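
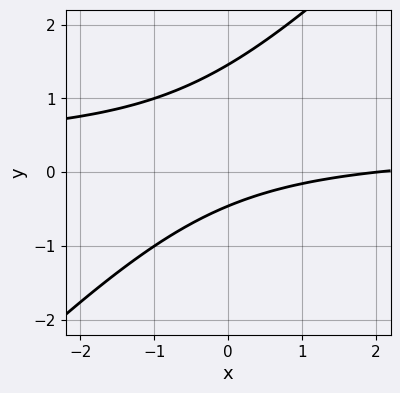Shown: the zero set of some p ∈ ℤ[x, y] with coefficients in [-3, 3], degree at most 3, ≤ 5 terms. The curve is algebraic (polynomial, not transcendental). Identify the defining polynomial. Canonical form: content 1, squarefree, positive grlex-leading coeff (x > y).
deg p = 2. The shape is more complex than any degree-1 curve.
Reading off the gridlines: it crosses the x-axis at the gridline x = 2.
Putting this together gives p.

3*x*y - 3*y^2 - x + 3*y + 2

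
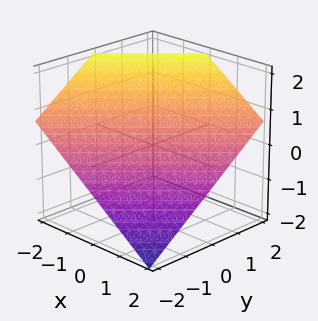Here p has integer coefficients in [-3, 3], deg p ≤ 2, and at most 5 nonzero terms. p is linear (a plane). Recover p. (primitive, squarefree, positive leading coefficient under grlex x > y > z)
2*x - 2*y + 3*z - 2

(a) The degree is 1 — every cross-section is a straight line — this is a plane.
(b) From the axis intercepts and sections: it crosses the y-axis at the gridline y = -1; it crosses the x-axis at the gridline x = 1.
(c) Fitting integer coefficients to these (and the overall shape) gives p.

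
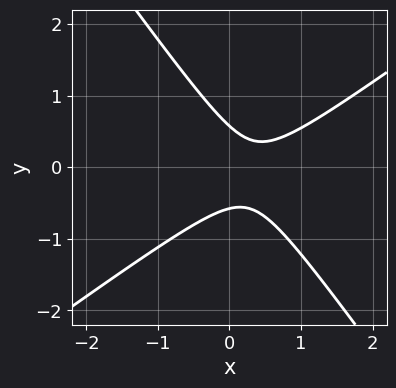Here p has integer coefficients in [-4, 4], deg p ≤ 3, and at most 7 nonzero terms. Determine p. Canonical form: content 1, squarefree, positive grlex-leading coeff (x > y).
3*x^2 - 2*x*y - 3*y^2 - 2*x + 1

The degree is 2 — a generic line meets the curve in up to 2 points.
Observable constraints: the curve avoids every integer x-axis point in the box.
Putting this together gives p.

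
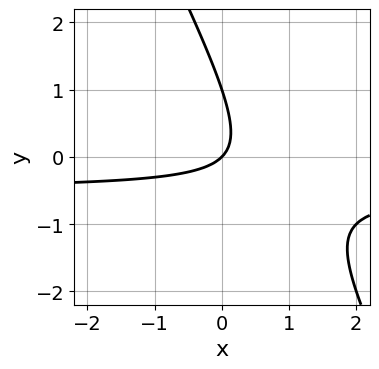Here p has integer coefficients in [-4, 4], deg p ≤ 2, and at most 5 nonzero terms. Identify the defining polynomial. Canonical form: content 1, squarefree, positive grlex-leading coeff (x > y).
The degree is 2 — the shape is more complex than any degree-1 curve.
Against the integer gridlines: it meets the x-axis at x = 0 (among the integer gridlines); among the integer gridlines, it crosses the y-axis at y ∈ {0, 1}.
Solving for integer coefficients yields p as stated.

2*x*y + y^2 + x - y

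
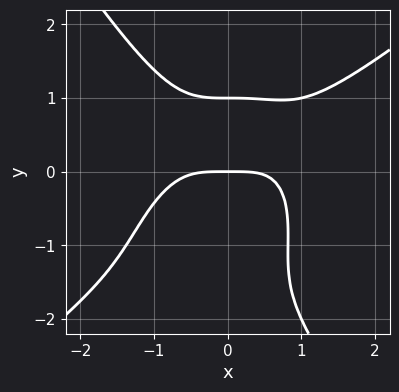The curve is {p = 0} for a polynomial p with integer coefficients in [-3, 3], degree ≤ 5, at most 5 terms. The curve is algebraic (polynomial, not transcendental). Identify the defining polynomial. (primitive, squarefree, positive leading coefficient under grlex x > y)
2*x^4 - 2*x^3*y - y^4 - 2*y^3 + 3*y

1. Degree: no degree-3 curve has this shape, so deg p = 4.
2. Against the integer gridlines: the y-axis gridline crossings are at y ∈ {0, 1}; it meets the x-axis at x = 0 (among the integer gridlines).
3. Fitting integer coefficients to these (and the overall shape) gives p.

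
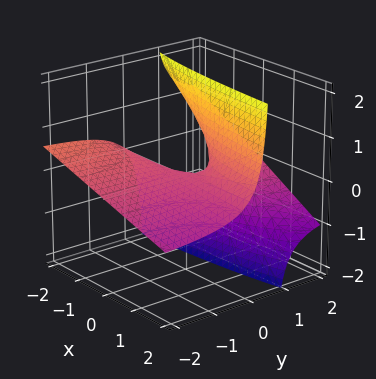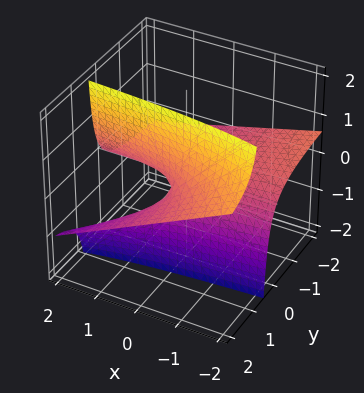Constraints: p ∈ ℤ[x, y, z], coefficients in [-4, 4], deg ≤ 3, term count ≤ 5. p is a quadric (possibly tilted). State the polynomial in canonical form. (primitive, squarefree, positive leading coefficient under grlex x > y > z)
Degree: a generic line meets the surface in up to 2 points, so deg p = 2.
Observable constraints: the visible x-axis segment lies entirely on the surface; it crosses the z-axis at the gridline z = 0.
Assembling these constraints gives the stated polynomial. Check: (0, -1, 0) on the y-axis lies on the surface, and p(0, -1, 0) = 0. ✓

x*y + 3*y*z - 2*z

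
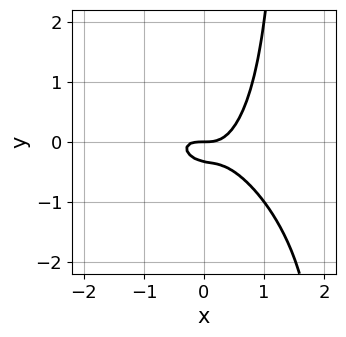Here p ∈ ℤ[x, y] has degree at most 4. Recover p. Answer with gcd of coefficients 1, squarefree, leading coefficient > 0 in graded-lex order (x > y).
(a) deg p = 3.
(b) Observable constraints: it meets the y-axis at y = 0 (among the integer gridlines); it meets the x-axis at x = 0 (among the integer gridlines).
(c) Putting this together gives p.

2*x^3 + 2*x^2*y + 2*x*y^2 - 3*y^2 - y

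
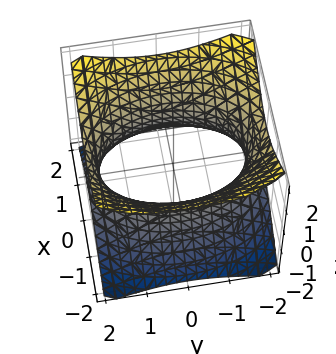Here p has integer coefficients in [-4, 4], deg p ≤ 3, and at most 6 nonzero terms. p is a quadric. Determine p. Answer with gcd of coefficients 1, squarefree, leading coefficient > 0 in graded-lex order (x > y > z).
First, degree: one connected sheet with a waist; a quadric, so deg p = 2.
Next, symmetries: it's symmetric under y → −y, forcing even powers of y; the z ↦ −z reflection is a symmetry, so z appears only in even powers; the x ↦ −x reflection is a symmetry, so x appears only in even powers.
Next, from the axis intercepts and sections: it misses every integer gridline on the z-axis.
Finally, together with the visible shape, these determine p as stated.

2*x^2 + y^2 - 2*z^2 - 3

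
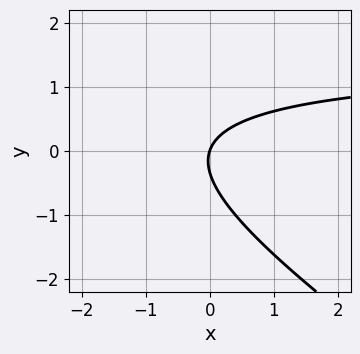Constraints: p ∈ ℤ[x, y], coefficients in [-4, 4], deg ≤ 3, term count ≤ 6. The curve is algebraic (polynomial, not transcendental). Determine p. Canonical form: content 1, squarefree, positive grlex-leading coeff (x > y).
2*x*y + 3*y^2 - 3*x + y

(a) deg p = 2. The shape is more complex than any degree-1 curve.
(b) From the axis intercepts and sections: it meets the y-axis at y = 0 (among the integer gridlines); it crosses the x-axis at the gridline x = 0.
(c) Assembling these constraints gives the stated polynomial.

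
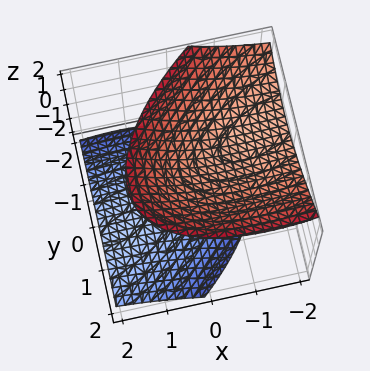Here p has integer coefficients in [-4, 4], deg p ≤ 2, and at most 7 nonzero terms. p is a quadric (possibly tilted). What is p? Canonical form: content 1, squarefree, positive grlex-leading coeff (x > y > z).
x^2 - 2*x*y + 3*x*z + 3*y^2 - 3*z^2 + 3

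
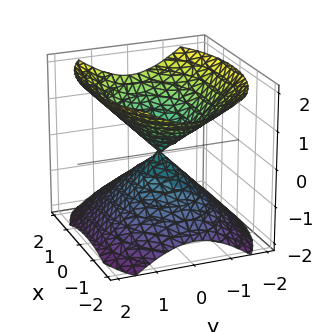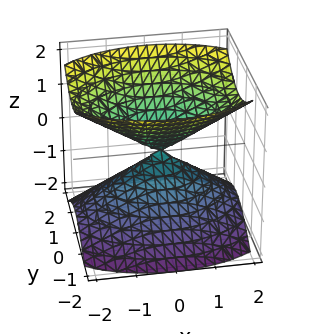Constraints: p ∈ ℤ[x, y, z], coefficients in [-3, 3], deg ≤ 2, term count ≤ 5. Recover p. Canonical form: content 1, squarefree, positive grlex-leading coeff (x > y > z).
x^2 + 2*y^2 - 2*z^2

The picture has 2 separate pieces. They look like related sheets of one shape, so recover p as a whole.
deg p = 2. Two nappes meeting at a single point; a quadric.
Symmetries: the y ↦ −y reflection is a symmetry, so y appears only in even powers; mirror symmetry x ↦ −x ⇒ only even powers of x; mirror symmetry z ↦ −z ⇒ only even powers of z.
Observable constraints: one x-axis crossing is at x = 0; one y-axis crossing is at y = 0.
Matching integer coefficients to the picture gives p.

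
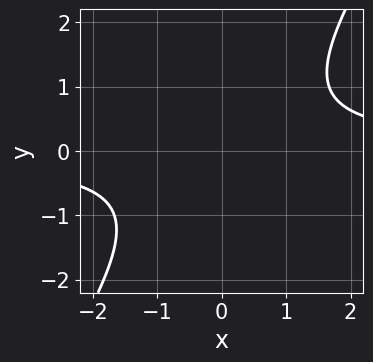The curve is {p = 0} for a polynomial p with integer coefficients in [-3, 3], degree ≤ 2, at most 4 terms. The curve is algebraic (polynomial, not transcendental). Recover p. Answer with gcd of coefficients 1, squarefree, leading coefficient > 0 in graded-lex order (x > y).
1. The degree is 2 — the shape is more complex than any degree-1 curve.
2. Against the integer gridlines: no y-intercept at any integer in the box; it misses every integer gridline on the x-axis.
3. Together with the visible shape, these determine p as stated.

3*x*y - 2*y^2 - 3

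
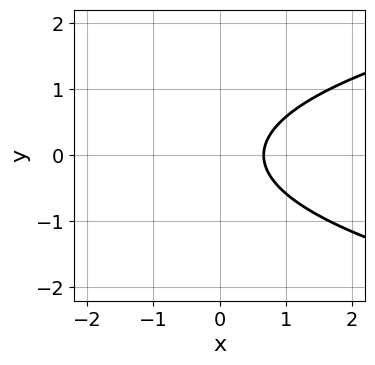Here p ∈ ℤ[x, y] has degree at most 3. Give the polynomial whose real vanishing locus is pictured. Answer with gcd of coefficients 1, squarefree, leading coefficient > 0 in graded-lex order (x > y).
3*y^2 - 3*x + 2

1. deg p = 2. The shape is more complex than any degree-1 curve.
2. Symmetries: the y ↦ −y reflection is a symmetry, so y appears only in even powers.
3. Against the integer gridlines: it misses every integer gridline on the y-axis.
4. Together with the visible shape, these determine p as stated.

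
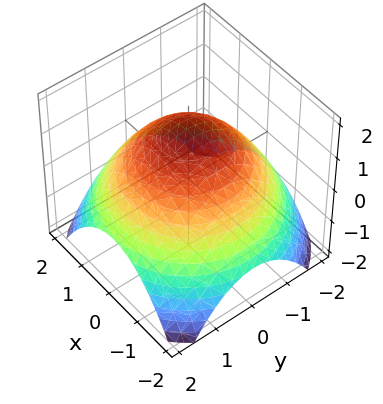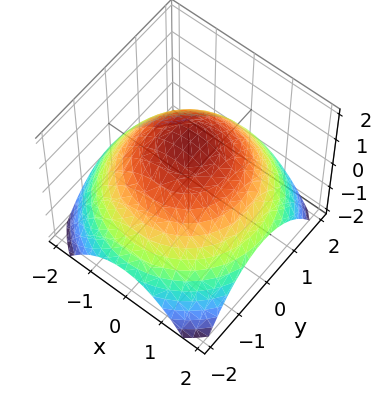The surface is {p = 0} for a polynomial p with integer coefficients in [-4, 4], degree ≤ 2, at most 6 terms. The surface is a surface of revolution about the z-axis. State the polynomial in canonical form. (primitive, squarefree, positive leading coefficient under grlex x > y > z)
First, the degree is 2 — a generic line meets the surface in up to 2 points.
Next, symmetries: rotational symmetry about the z-axis ⇒ p depends on x, y only through x² + y².
Then, checking where it meets the axes: a circular section at z = 0 has radius between 1 and 2.
Finally, the integer polynomial consistent with all of this is the stated p.

x^2 + y^2 + 2*z - 3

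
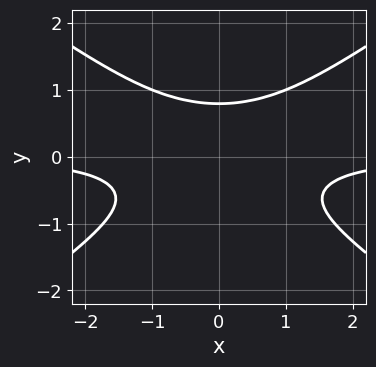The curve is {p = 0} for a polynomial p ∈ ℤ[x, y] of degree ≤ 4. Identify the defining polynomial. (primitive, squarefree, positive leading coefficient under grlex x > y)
x^2*y - 2*y^3 + 1

(a) deg p = 3. The shape is more complex than any degree-2 curve.
(b) Symmetries: the x ↦ −x reflection is a symmetry, so x appears only in even powers.
(c) From the visible intercepts: the curve avoids every integer x-axis point in the box.
(d) Together with the visible shape, these determine p as stated.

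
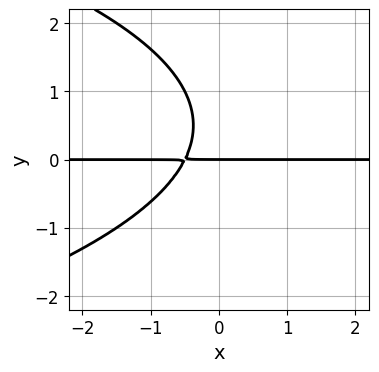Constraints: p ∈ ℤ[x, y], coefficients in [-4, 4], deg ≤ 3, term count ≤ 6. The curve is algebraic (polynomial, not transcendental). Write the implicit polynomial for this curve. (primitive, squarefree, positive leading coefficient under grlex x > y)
Degree: no degree-2 curve has this shape, so deg p = 3.
Checking where it meets the axes: it meets the y-axis at y = 0 (among the integer gridlines); every point of the x-axis in the box is on the curve.
Assembling these constraints gives the stated polynomial.

y^3 + 2*x*y - y^2 + y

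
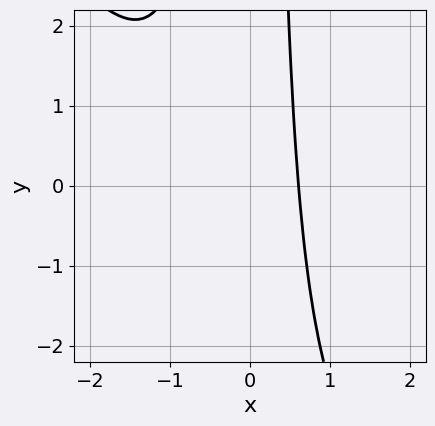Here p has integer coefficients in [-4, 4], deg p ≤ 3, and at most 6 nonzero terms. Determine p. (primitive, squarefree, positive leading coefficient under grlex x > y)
3*x^3 + 2*x^2*y + 3*x^2 + 2*x - 3

(a) deg p = 3. A generic line meets the curve in up to 3 points.
(b) Reading off the gridlines: it misses every integer gridline on the y-axis.
(c) Assembling these constraints gives the stated polynomial.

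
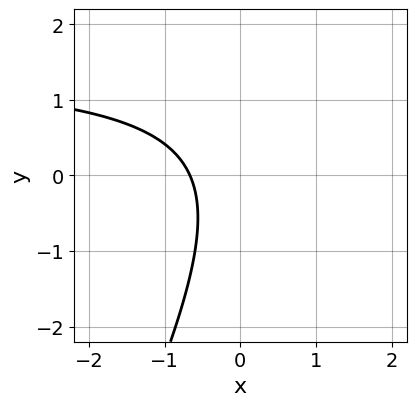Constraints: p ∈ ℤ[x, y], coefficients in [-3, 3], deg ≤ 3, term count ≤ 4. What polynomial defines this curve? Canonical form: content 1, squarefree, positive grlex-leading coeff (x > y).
2*x*y - y^2 - 3*x - 2

(a) deg p = 2.
(b) From the axis intercepts and sections: it misses every integer gridline on the y-axis.
(c) These observations pin down the coefficients.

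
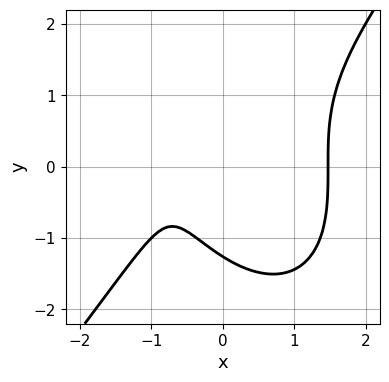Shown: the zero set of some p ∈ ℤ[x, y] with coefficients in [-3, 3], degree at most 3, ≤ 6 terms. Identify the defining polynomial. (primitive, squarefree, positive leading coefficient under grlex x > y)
First, the degree is 3 — the shape is more complex than any degree-2 curve.
Finally, the integer polynomial consistent with all of this is the stated p.

2*x^3 - y^3 - 3*x - 2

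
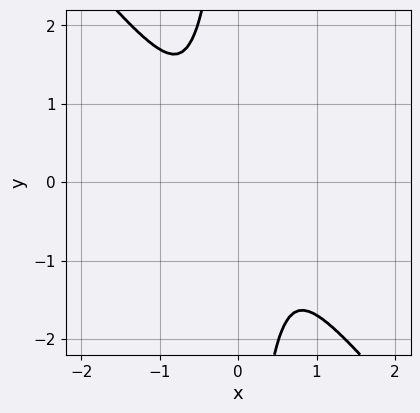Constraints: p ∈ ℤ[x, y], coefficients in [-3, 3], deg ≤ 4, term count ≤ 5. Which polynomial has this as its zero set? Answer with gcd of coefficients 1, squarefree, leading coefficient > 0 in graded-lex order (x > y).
2*x^4 + x*y^3 + y^2

1. The degree is 4 — no degree-3 curve has this shape.
2. Matching integer coefficients to the picture gives p.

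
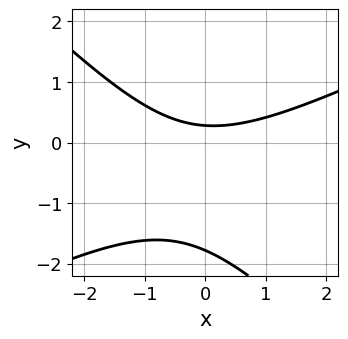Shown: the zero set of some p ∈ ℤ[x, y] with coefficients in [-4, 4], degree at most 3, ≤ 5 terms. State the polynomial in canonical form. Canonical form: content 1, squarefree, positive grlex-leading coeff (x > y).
x^2 - x*y - 2*y^2 - 3*y + 1

First, the degree is 2 — a generic line meets the curve in up to 2 points.
Next, against the integer gridlines: the curve avoids every integer x-axis point in the box.
Finally, together with the visible shape, these determine p as stated.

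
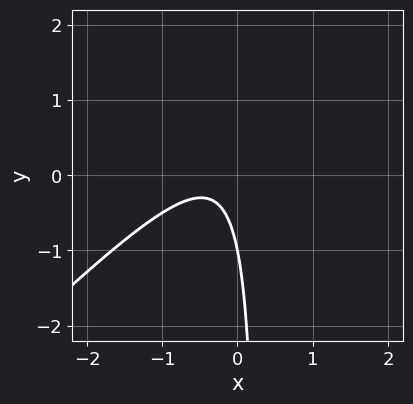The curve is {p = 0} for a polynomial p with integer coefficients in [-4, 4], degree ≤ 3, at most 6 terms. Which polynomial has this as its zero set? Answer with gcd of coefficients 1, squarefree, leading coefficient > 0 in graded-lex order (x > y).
3*x^2 - 3*x*y + 2*x + y + 1

First, degree: no degree-1 curve has this shape, so deg p = 2.
Next, checking where it meets the axes: the curve avoids every integer x-axis point in the box; it crosses the y-axis at the gridline y = -1.
Finally, fitting integer coefficients to these (and the overall shape) gives p.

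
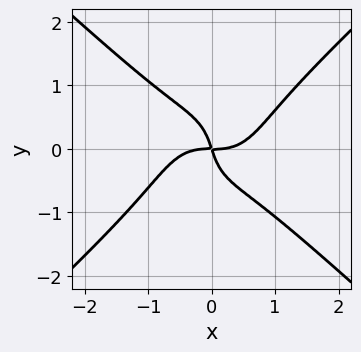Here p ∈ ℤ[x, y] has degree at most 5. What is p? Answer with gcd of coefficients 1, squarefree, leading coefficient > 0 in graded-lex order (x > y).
First, deg p = 4. The shape is more complex than any degree-3 curve.
Then, reading off the gridlines: it meets the y-axis at y = 0 (among the integer gridlines); it meets the x-axis at x = 0 (among the integer gridlines).
Finally, matching integer coefficients to the picture gives p.

3*x^4 - x^2*y^2 - 3*y^4 - 3*x*y - y^2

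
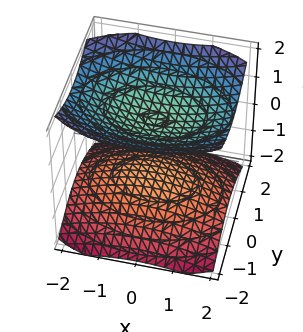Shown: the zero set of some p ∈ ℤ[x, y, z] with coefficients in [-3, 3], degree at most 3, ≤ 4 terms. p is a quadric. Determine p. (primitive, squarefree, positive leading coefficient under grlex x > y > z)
x^2 + 2*y^2 - 3*z^2 + 3

First, the picture has 2 separate pieces. They look like related sheets of one shape, so recover p as a whole.
Then, degree: two sheets facing apart; a quadric, so deg p = 2.
Then, symmetries: it's symmetric under x → −x, forcing even powers of x; it's symmetric under y → −y, forcing even powers of y; the z ↦ −z reflection is a symmetry, so z appears only in even powers.
Then, checking where it meets the axes: no y-intercept at any integer in the box; the z-axis gridline crossings are at z ∈ {-1, 1}; the surface avoids every integer x-axis point in the box.
Finally, assembling these constraints gives the stated polynomial.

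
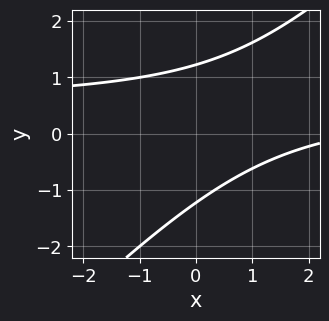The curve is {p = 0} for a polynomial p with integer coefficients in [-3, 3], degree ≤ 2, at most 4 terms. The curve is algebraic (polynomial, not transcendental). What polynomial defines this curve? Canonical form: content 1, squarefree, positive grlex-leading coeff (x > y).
deg p = 2. A generic line meets the curve in up to 2 points.
From the axis intercepts and sections: it misses every integer gridline on the x-axis.
The integer polynomial consistent with all of this is the stated p.

2*x*y - 2*y^2 - x + 3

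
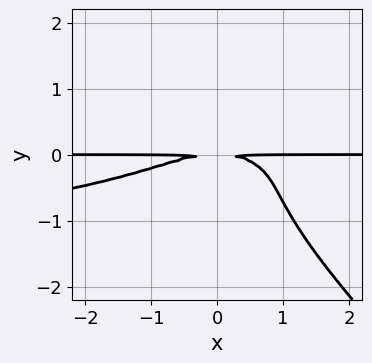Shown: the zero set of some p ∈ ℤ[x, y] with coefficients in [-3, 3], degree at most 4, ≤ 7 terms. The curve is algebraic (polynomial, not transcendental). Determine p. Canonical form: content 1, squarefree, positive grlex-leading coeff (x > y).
1. Degree: the shape is more complex than any degree-3 curve, so deg p = 4.
2. From the visible intercepts: the visible x-axis segment lies entirely on the curve.
3. The integer polynomial consistent with all of this is the stated p.

3*x*y^3 + 3*y^4 + x^2*y - x*y^2 + 3*y^2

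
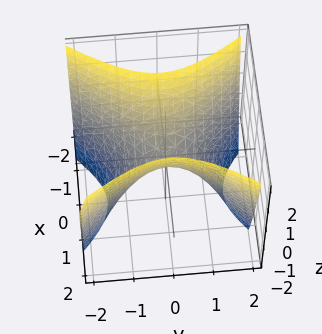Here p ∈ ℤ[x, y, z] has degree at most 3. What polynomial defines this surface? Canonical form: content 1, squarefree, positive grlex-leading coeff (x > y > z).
1. The degree is 2 — a saddle surface; a quadric.
2. Symmetries: it's symmetric under x → −x, forcing even powers of x; it's symmetric under y → −y, forcing even powers of y.
3. Checking where it meets the axes: it meets the z-axis at z = 0 (among the integer gridlines); it crosses the x-axis at the gridline x = 0; one y-axis crossing is at y = 0.
4. The integer polynomial consistent with all of this is the stated p.

3*x^2 - 2*y^2 - 2*z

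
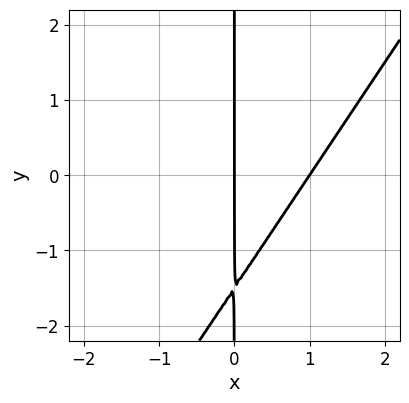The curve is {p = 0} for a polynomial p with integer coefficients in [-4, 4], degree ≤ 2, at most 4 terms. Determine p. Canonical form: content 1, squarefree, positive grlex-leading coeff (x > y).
3*x^2 - 2*x*y - 3*x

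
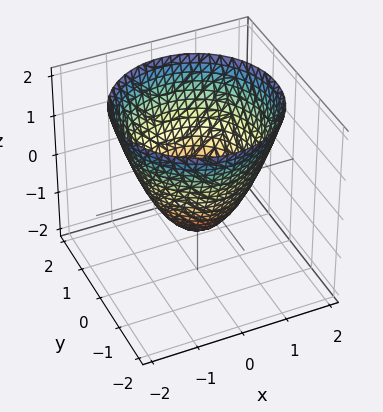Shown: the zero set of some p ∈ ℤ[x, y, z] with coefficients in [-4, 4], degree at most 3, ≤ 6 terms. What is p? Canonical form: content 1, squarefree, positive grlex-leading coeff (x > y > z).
x^2 + y^2 - z - 1

(a) The degree is 2 — no degree-1 surface has this shape.
(b) Symmetries: the z-axis is an axis of rotation, so x and y enter only as x² + y².
(c) From the axis intercepts and sections: a circular section at z = 1 has radius between 1 and 2; among the integer gridlines, it crosses the x-axis at x ∈ {-1, 1}; the y-axis gridline crossings are at y ∈ {-1, 1}.
(d) Solving for integer coefficients yields p as stated. Check: (0, 0, -1) on the z-axis lies on the surface, and p(0, 0, -1) = 0. ✓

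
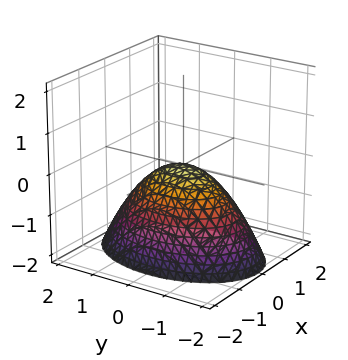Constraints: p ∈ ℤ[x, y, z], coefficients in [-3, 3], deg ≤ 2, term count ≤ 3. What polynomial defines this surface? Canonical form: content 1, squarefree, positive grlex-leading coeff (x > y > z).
2*x^2 + y^2 + 2*z

(a) Degree: a single bowl opening along one axis; a quadric, so deg p = 2.
(b) Symmetries: the x ↦ −x reflection is a symmetry, so x appears only in even powers; mirror symmetry y ↦ −y ⇒ only even powers of y.
(c) Reading off the gridlines: it crosses the x-axis at the gridline x = 0; it crosses the y-axis at the gridline y = 0; it crosses the z-axis at the gridline z = 0.
(d) Solving for integer coefficients yields p as stated.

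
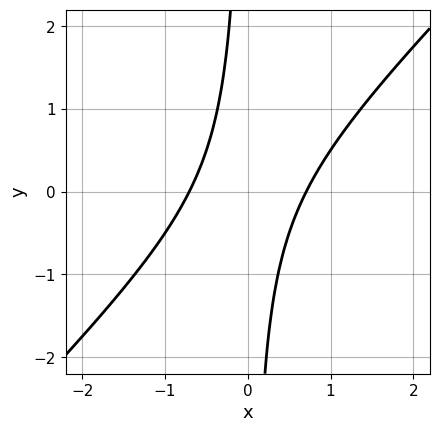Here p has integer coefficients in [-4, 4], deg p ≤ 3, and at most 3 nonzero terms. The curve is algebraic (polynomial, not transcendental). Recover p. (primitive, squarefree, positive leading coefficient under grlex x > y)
2*x^2 - 2*x*y - 1

deg p = 2.
From the visible intercepts: no y-intercept at any integer in the box.
Fitting integer coefficients to these (and the overall shape) gives p.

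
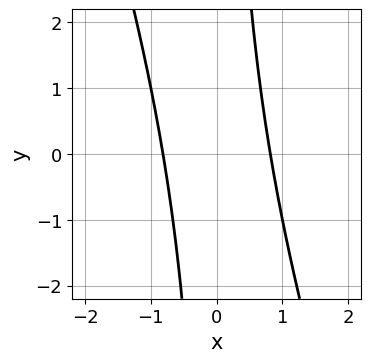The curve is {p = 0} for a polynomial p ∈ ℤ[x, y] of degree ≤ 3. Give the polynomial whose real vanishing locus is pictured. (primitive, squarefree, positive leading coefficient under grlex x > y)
3*x^2 + x*y - 2

1. Degree: no degree-1 curve has this shape, so deg p = 2.
2. Reading off the gridlines: it misses every integer gridline on the y-axis.
3. Together with the visible shape, these determine p as stated.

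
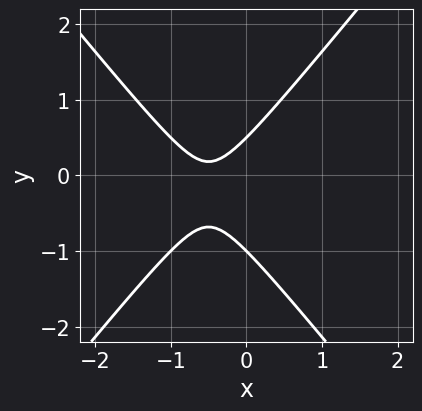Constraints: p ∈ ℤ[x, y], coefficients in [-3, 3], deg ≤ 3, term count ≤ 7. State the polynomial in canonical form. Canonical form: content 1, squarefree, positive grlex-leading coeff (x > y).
3*x^2 - 2*y^2 + 3*x - y + 1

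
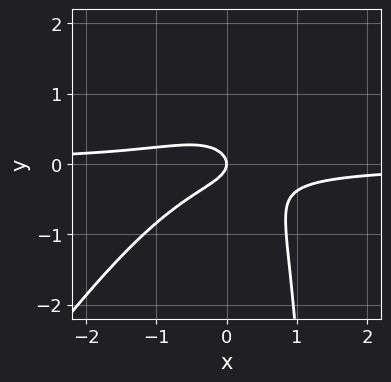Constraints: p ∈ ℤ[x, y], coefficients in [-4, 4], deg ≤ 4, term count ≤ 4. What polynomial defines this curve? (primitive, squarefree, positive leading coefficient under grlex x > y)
(a) Degree: a generic line meets the curve in up to 3 points, so deg p = 3.
(b) Observable constraints: it meets the y-axis at y = 0 (among the integer gridlines); it meets the x-axis at x = 0 (among the integer gridlines).
(c) Solving for integer coefficients yields p as stated.

3*x^2*y - 2*x*y^2 + 3*y^2 + x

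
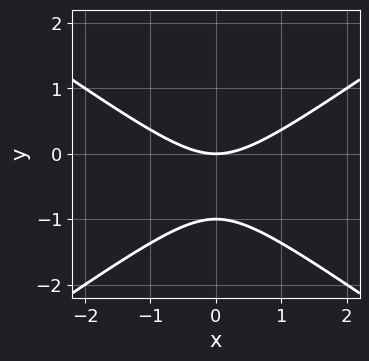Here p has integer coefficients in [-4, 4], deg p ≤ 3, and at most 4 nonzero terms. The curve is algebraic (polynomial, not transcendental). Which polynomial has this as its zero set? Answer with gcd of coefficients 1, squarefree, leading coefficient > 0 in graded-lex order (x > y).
(a) The degree is 2 — the shape is more complex than any degree-1 curve.
(b) Symmetries: it's symmetric under x → −x, forcing even powers of x.
(c) From the visible intercepts: the y-axis gridline crossings are at y ∈ {-1, 0}; it meets the x-axis at x = 0 (among the integer gridlines).
(d) Solving for integer coefficients yields p as stated.

x^2 - 2*y^2 - 2*y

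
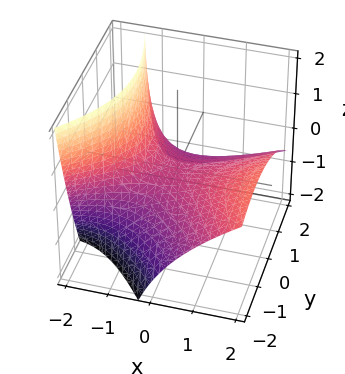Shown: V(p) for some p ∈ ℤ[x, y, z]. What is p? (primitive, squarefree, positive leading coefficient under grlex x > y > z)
x^2 - x*y - 2*x*z - y^2 - 3*z

(a) Degree: no degree-1 surface has this shape, so deg p = 2.
(b) Checking where it meets the axes: it meets the z-axis at z = 0 (among the integer gridlines); it meets the y-axis at y = 0 (among the integer gridlines).
(c) Fitting integer coefficients to these (and the overall shape) gives p.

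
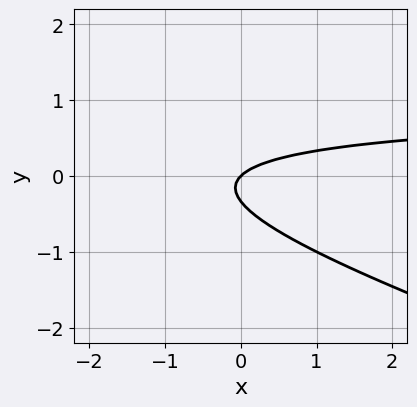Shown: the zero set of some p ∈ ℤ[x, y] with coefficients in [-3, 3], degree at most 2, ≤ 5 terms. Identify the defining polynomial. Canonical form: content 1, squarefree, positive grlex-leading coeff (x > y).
x*y + 3*y^2 - x + y

1. The degree is 2 — the shape is more complex than any degree-1 curve.
2. From the axis intercepts and sections: it crosses the x-axis at the gridline x = 0; it crosses the y-axis at the gridline y = 0.
3. Fitting integer coefficients to these (and the overall shape) gives p.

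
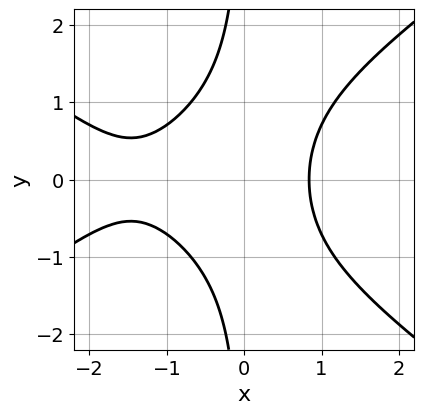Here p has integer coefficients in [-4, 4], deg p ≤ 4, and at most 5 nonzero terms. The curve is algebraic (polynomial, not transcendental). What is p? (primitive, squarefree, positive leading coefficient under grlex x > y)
First, degree: the shape is more complex than any degree-2 curve, so deg p = 3.
Then, symmetries: it's symmetric under y → −y, forcing even powers of y.
Then, against the integer gridlines: the curve avoids every integer y-axis point in the box.
Finally, matching integer coefficients to the picture gives p.

x^3 - 2*x*y^2 + 2*x^2 - 2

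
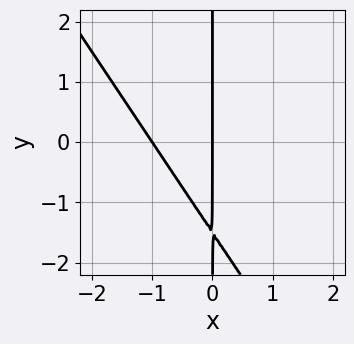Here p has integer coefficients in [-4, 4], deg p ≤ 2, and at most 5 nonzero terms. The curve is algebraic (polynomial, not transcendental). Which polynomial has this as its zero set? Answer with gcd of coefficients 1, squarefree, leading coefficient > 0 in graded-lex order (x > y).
3*x^2 + 2*x*y + 3*x

First, degree: the shape is more complex than any degree-1 curve, so deg p = 2.
Then, against the integer gridlines: every point of the y-axis in the box is on the curve; the x-axis gridline crossings are at x ∈ {-1, 0}.
Finally, putting this together gives p.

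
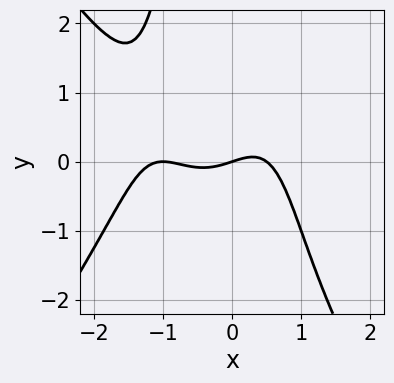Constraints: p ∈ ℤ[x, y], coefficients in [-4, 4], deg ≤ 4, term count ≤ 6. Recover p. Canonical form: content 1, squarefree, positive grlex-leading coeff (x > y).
2*x^4 - x^2*y^2 + 3*x^3 - x + 3*y

(a) Degree: no degree-3 curve has this shape, so deg p = 4.
(b) From the axis intercepts and sections: it crosses the y-axis at the gridline y = 0; the x-axis gridline crossings are at x ∈ {-1, 0}.
(c) Assembling these constraints gives the stated polynomial.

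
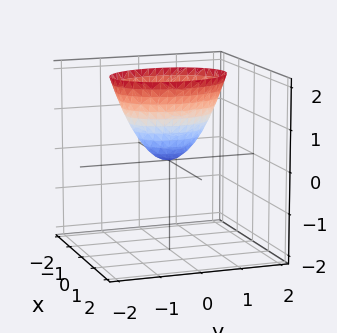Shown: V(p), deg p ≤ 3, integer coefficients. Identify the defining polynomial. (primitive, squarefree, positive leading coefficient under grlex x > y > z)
(a) Degree: a single bowl opening along one axis; a quadric, so deg p = 2.
(b) Symmetries: the y ↦ −y reflection is a symmetry, so y appears only in even powers; the x ↦ −x reflection is a symmetry, so x appears only in even powers.
(c) Checking where it meets the axes: it meets the x-axis at x = 0 (among the integer gridlines); it meets the z-axis at z = 0 (among the integer gridlines); it meets the y-axis at y = 0 (among the integer gridlines).
(d) Together with the visible shape, these determine p as stated.

2*x^2 + y^2 - z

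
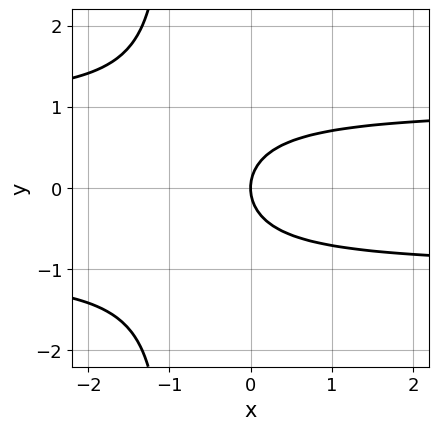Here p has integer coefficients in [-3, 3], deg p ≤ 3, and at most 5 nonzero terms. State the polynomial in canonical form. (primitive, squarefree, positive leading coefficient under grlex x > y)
x*y^2 + y^2 - x

First, the degree is 3 — the shape is more complex than any degree-2 curve.
Then, symmetries: mirror symmetry y ↦ −y ⇒ only even powers of y.
Then, from the visible intercepts: one x-axis crossing is at x = 0; one y-axis crossing is at y = 0.
Finally, matching integer coefficients to the picture gives p.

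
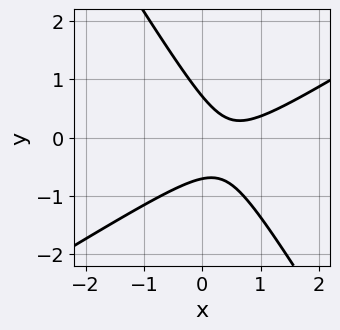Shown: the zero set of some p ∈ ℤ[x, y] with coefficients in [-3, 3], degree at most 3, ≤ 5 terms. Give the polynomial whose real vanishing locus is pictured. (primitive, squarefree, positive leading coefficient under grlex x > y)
The degree is 2 — a generic line meets the curve in up to 2 points.
Observable constraints: the curve avoids every integer x-axis point in the box.
Matching integer coefficients to the picture gives p.

2*x^2 - 2*x*y - 2*y^2 - 2*x + 1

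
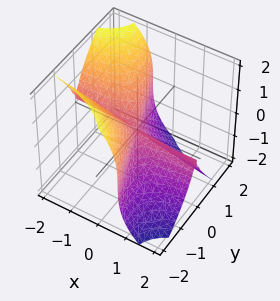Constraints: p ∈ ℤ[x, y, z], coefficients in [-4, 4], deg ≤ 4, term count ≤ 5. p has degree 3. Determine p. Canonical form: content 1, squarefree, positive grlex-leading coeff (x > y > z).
First, degree: the shape is more complex than any degree-2 surface, so deg p = 3.
Then, from the visible intercepts: the visible x-axis segment lies entirely on the surface; it meets the z-axis at z = 0 (among the integer gridlines); it crosses the y-axis at the gridline y = 0.
Finally, solving for integer coefficients yields p as stated.

3*x*y^2 + y^3 + z^3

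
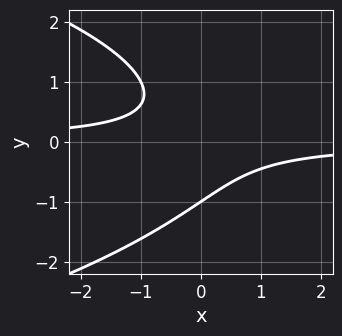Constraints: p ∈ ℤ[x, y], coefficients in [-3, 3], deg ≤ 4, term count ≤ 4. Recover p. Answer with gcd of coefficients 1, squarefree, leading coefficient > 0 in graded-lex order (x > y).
(a) The degree is 3 — the shape is more complex than any degree-2 curve.
(b) Checking where it meets the axes: no x-intercept at any integer in the box; one y-axis crossing is at y = -1.
(c) Together with the visible shape, these determine p as stated.

y^3 + 2*x*y + 1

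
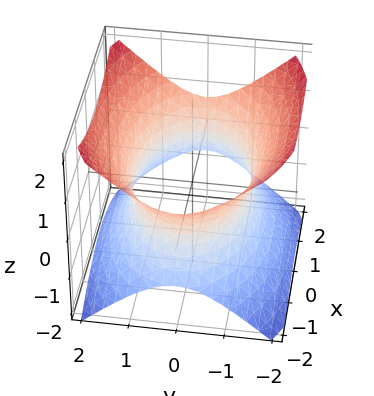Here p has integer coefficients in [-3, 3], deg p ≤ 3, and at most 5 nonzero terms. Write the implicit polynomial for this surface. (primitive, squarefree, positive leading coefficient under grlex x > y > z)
x^2 + 2*y^2 - 2*z^2 - 3

(a) deg p = 2.
(b) Symmetries: it's symmetric under y → −y, forcing even powers of y; it's symmetric under x → −x, forcing even powers of x; mirror symmetry z ↦ −z ⇒ only even powers of z.
(c) Against the integer gridlines: the surface avoids every integer z-axis point in the box.
(d) Together with the visible shape, these determine p as stated.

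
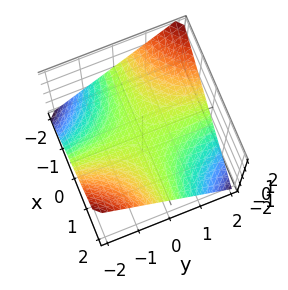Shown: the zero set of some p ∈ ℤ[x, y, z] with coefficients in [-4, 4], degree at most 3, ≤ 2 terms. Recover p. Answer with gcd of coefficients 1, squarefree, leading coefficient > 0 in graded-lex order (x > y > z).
x*y + 2*z

First, deg p = 2. A hyperbolic paraboloid; a quadric.
Next, checking where it meets the axes: it crosses the z-axis at the gridline z = 0; every point of the x-axis in the box is on the surface; every point of the y-axis in the box is on the surface.
Finally, the integer polynomial consistent with all of this is the stated p.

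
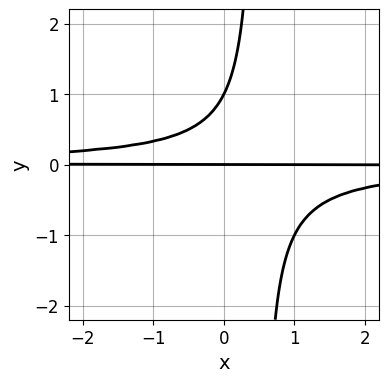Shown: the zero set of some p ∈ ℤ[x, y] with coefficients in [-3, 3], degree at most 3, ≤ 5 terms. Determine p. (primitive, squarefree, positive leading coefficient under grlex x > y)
2*x*y^2 - y^2 + y

(a) Degree: the shape is more complex than any degree-2 curve, so deg p = 3.
(b) Observable constraints: every point of the x-axis in the box is on the curve; the y-axis gridline crossings are at y ∈ {0, 1}.
(c) Putting this together gives p.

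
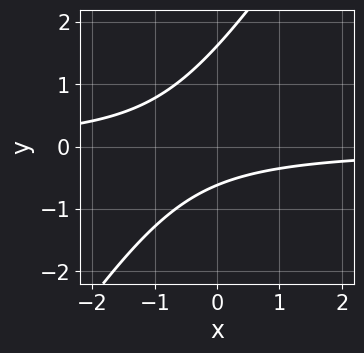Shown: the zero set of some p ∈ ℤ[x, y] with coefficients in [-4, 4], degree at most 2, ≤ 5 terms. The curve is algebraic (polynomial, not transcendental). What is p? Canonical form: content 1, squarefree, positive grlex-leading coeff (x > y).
(a) Degree: no degree-1 curve has this shape, so deg p = 2.
(b) Checking where it meets the axes: it misses every integer gridline on the x-axis.
(c) Together with the visible shape, these determine p as stated.

3*x*y - 2*y^2 + 2*y + 2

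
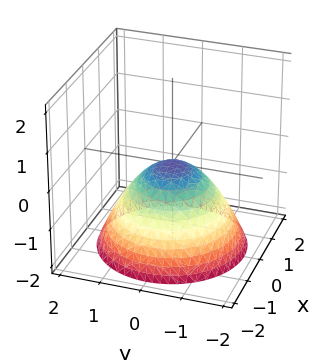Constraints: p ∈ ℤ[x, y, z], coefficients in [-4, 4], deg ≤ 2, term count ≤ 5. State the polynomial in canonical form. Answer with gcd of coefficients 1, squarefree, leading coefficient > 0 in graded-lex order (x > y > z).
First, degree: a single bowl opening along one axis; a quadric, so deg p = 2.
Then, symmetries: the surface is invariant under rotation about z: p = q(x² + y², z).
Then, against the integer gridlines: it crosses the x-axis at the gridline x = 0; it crosses the y-axis at the gridline y = 0; a circular section at z = -1 has radius between 1 and 2; it crosses the z-axis at the gridline z = 0.
Finally, assembling these constraints gives the stated polynomial.

2*x^2 + 2*y^2 + 3*z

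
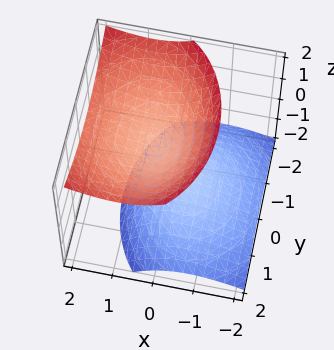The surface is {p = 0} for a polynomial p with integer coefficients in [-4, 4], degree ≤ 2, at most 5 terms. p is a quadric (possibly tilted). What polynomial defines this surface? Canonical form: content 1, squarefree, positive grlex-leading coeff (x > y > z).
3*x^2 - 3*x*z + 2*y^2 - 3*z^2 + 2

The picture has 2 separate pieces. They look like related sheets of one shape, so recover p as a whole.
deg p = 2. A generic line meets the surface in up to 2 points.
From the axis intercepts and sections: the surface avoids every integer y-axis point in the box; it misses every integer gridline on the x-axis.
Solving for integer coefficients yields p as stated.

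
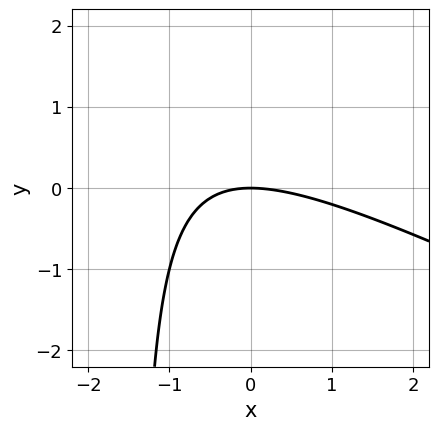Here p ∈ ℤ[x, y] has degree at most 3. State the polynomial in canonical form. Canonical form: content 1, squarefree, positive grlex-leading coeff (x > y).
x^2 + 2*x*y + 3*y

(a) Degree: a generic line meets the curve in up to 2 points, so deg p = 2.
(b) Checking where it meets the axes: it meets the x-axis at x = 0 (among the integer gridlines); one y-axis crossing is at y = 0.
(c) Putting this together gives p.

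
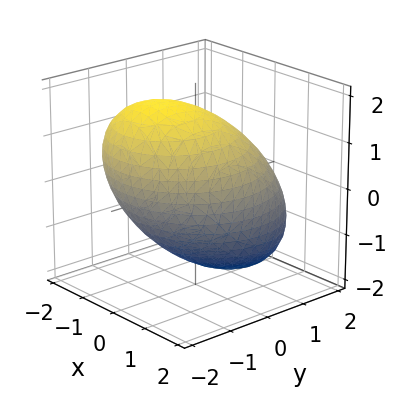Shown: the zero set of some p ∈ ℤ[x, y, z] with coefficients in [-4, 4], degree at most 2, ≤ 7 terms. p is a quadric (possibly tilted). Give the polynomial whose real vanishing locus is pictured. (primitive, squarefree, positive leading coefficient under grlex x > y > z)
x^2 + y^2 + y*z + z^2 - 3

deg p = 2. No degree-1 surface has this shape.
Matching integer coefficients to the picture gives p.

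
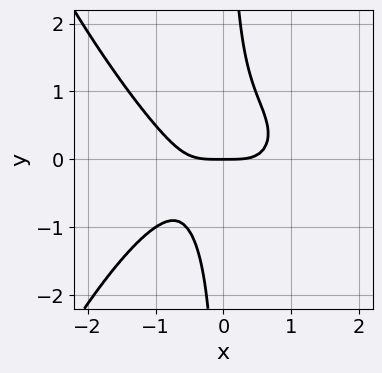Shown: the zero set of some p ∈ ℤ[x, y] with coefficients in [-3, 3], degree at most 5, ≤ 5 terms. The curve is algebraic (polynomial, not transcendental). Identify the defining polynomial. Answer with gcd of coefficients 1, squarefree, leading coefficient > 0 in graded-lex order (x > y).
x^4 + 2*x*y^2 - y

The degree is 4 — no degree-3 curve has this shape.
Observable constraints: it meets the x-axis at x = 0 (among the integer gridlines); one y-axis crossing is at y = 0.
Fitting integer coefficients to these (and the overall shape) gives p.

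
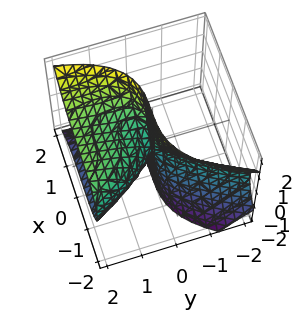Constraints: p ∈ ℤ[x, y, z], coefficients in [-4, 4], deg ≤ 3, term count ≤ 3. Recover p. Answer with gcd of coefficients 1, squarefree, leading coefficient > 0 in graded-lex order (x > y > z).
2*x^3 - 3*y*z^2 + 2*y^2

The degree is 3 — a generic line meets the surface in up to 3 points.
Checking where it meets the axes: one y-axis crossing is at y = 0; it meets the x-axis at x = 0 (among the integer gridlines); the visible z-axis segment lies entirely on the surface.
Putting this together gives p.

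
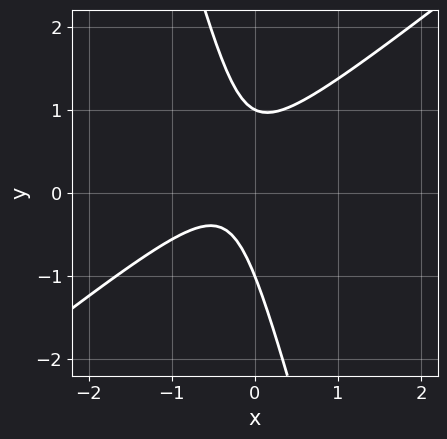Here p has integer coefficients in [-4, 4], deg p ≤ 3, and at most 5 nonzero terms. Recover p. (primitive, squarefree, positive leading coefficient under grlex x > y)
(a) Degree: a generic line meets the curve in up to 2 points, so deg p = 2.
(b) From the axis intercepts and sections: the y-axis gridline crossings are at y ∈ {-1, 1}; the curve avoids every integer x-axis point in the box.
(c) These observations pin down the coefficients.

3*x^2 - 3*x*y - y^2 + 2*x + 1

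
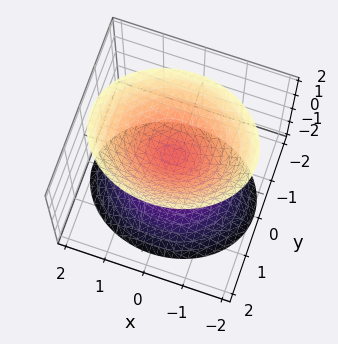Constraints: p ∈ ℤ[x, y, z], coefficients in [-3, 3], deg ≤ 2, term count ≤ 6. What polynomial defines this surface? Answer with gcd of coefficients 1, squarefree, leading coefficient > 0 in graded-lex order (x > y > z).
First, I count 2 distinct pieces. Treating them together as one polynomial.
Then, the degree is 2 — two separate bowl-shaped sheets opening away from each other; a quadric.
Then, symmetries: the y ↦ −y reflection is a symmetry, so y appears only in even powers; it's symmetric under z → −z, forcing even powers of z; the x ↦ −x reflection is a symmetry, so x appears only in even powers.
Then, observable constraints: no y-intercept at any integer in the box; it misses every integer gridline on the x-axis.
Finally, solving for integer coefficients yields p as stated.

2*x^2 + 3*y^2 - 2*z^2 + 1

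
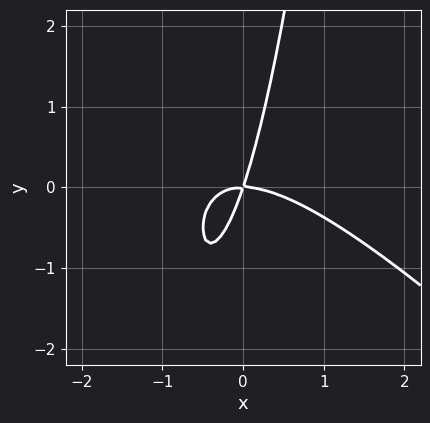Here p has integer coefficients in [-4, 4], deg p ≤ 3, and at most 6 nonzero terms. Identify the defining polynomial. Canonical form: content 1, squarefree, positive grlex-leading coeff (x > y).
Degree: no degree-2 curve has this shape, so deg p = 3.
From the axis intercepts and sections: it meets the y-axis at y = 0 (among the integer gridlines); it meets the x-axis at x = 0 (among the integer gridlines).
Assembling these constraints gives the stated polynomial.

2*x^3 + 2*x^2*y + 3*x*y - y^2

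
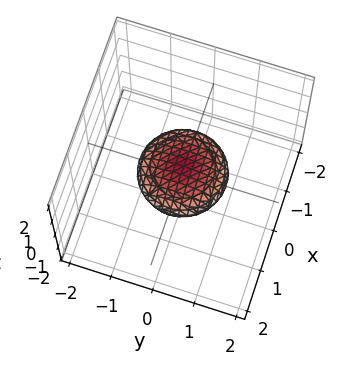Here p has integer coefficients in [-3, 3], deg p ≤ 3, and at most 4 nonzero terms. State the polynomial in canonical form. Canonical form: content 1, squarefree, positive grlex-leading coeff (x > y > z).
1. The degree is 2 — a generic line meets the surface in up to 2 points.
2. By symmetry, the z-axis is an axis of rotation, so x and y enter only as x² + y².
3. Reading off the gridlines: the x-axis gridline crossings are at x ∈ {-1, 1}; a circular section at z = 0 has radius exactly 1; the y-axis gridline crossings are at y ∈ {-1, 1}.
4. Assembling these constraints gives the stated polynomial.

x^2 + y^2 + 3*z^2 - 1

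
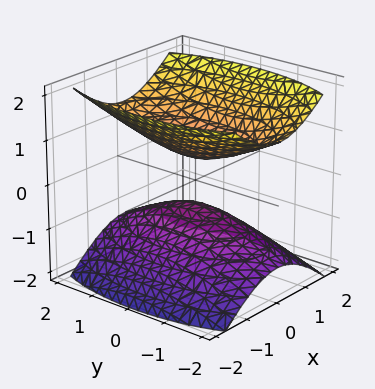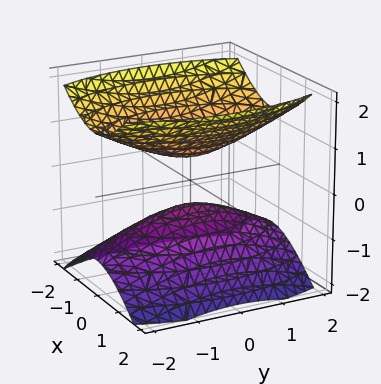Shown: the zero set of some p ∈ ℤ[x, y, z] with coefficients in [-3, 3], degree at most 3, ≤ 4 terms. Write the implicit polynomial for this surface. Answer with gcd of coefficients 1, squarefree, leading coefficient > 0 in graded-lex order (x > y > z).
3*x^2 + y^2 - 3*z^2 + 1

(a) The picture has 2 separate pieces. Treating them together as one polynomial.
(b) Degree: two sheets facing apart; a quadric, so deg p = 2.
(c) Symmetries: it's symmetric under x → −x, forcing even powers of x; mirror symmetry y ↦ −y ⇒ only even powers of y; it's symmetric under z → −z, forcing even powers of z.
(d) Checking where it meets the axes: it misses every integer gridline on the x-axis; the surface avoids every integer y-axis point in the box.
(e) Solving for integer coefficients yields p as stated.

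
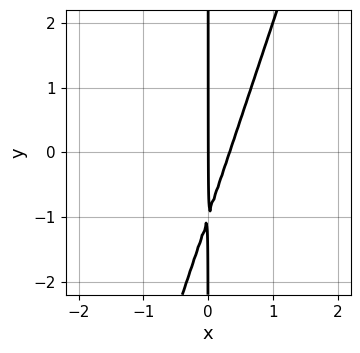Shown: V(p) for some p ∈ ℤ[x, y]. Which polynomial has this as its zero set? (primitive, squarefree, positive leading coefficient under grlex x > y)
3*x^2 - x*y - x

First, the degree is 2 — no degree-1 curve has this shape.
Then, observable constraints: every point of the y-axis in the box is on the curve; it meets the x-axis at x = 0 (among the integer gridlines).
Finally, solving for integer coefficients yields p as stated.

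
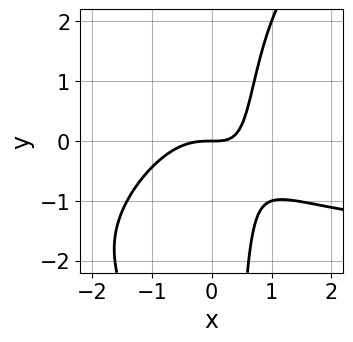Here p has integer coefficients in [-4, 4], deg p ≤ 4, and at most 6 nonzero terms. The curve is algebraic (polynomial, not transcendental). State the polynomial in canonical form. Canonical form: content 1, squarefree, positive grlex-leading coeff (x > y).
(a) Degree: the shape is more complex than any degree-3 curve, so deg p = 4.
(b) Reading off the gridlines: it meets the y-axis at y = 0 (among the integer gridlines); it crosses the x-axis at the gridline x = 0.
(c) Matching integer coefficients to the picture gives p.

x^3*y - x^2*y^2 + 2*x^3 + 2*x*y - 2*y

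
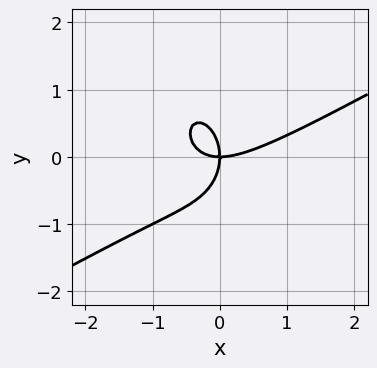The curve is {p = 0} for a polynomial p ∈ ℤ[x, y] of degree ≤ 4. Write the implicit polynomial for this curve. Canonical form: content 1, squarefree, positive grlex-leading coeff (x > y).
2*x^3 - 3*x^2*y - 2*y^3 - 3*x*y

First, the degree is 3 — the shape is more complex than any degree-2 curve.
Then, from the visible intercepts: one y-axis crossing is at y = 0; one x-axis crossing is at x = 0.
Finally, fitting integer coefficients to these (and the overall shape) gives p.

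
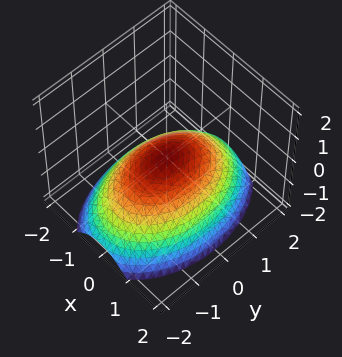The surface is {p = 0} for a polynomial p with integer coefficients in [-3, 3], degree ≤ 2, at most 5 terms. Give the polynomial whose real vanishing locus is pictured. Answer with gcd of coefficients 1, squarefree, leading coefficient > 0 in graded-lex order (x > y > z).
2*x^2 + y^2 + 3*z

The degree is 2 — a paraboloid; a quadric.
Symmetries: the x ↦ −x reflection is a symmetry, so x appears only in even powers; it's symmetric under y → −y, forcing even powers of y.
From the visible intercepts: it crosses the x-axis at the gridline x = 0; it meets the y-axis at y = 0 (among the integer gridlines); one z-axis crossing is at z = 0.
Together with the visible shape, these determine p as stated.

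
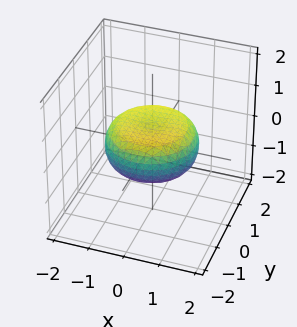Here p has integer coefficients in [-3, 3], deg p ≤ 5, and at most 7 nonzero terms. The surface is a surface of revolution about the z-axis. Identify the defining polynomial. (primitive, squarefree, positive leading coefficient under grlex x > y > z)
First, the degree is 4 — no degree-3 surface has this shape.
Next, symmetries: rotational symmetry about the z-axis ⇒ p depends on x, y only through x² + y².
Then, reading off the gridlines: a circular section at z = 0 has radius between 1 and 2.
Finally, matching integer coefficients to the picture gives p.

x^4 + 2*x^2*y^2 + y^4 - x^2 - y^2 + 3*z^2 - 1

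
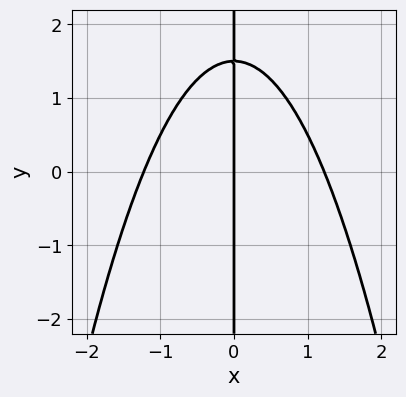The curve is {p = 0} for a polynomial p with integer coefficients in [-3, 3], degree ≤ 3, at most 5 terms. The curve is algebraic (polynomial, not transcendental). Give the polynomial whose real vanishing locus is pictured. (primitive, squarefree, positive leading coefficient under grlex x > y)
2*x^3 + 2*x*y - 3*x

First, deg p = 3. A generic line meets the curve in up to 3 points.
Then, observable constraints: one x-axis crossing is at x = 0; every point of the y-axis in the box is on the curve.
Finally, together with the visible shape, these determine p as stated.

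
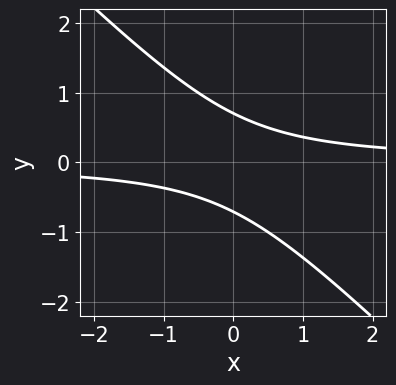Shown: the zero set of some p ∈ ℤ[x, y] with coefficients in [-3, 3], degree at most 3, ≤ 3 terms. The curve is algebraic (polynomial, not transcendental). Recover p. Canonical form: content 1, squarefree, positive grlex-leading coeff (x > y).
2*x*y + 2*y^2 - 1

First, the degree is 2 — a generic line meets the curve in up to 2 points.
Then, reading off the gridlines: no x-intercept at any integer in the box.
Finally, fitting integer coefficients to these (and the overall shape) gives p.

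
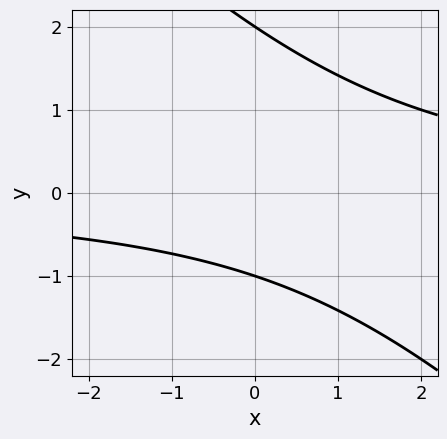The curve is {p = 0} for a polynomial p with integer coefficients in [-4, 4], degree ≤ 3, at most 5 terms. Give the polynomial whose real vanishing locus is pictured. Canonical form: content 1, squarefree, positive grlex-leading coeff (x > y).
x*y + y^2 - y - 2

1. The degree is 2 — a generic line meets the curve in up to 2 points.
2. Checking where it meets the axes: the y-axis gridline crossings are at y ∈ {-1, 2}; the curve avoids every integer x-axis point in the box.
3. Fitting integer coefficients to these (and the overall shape) gives p.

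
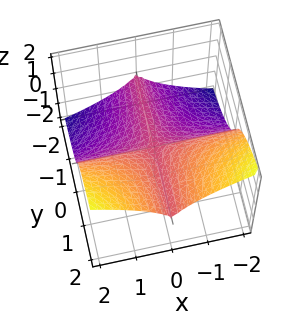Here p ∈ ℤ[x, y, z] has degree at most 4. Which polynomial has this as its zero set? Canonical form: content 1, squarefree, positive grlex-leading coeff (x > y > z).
The degree is 3 — the shape is more complex than any degree-2 surface.
From the axis intercepts and sections: the visible y-axis segment lies entirely on the surface; the visible x-axis segment lies entirely on the surface; one z-axis crossing is at z = 0.
Matching integer coefficients to the picture gives p.

3*x^2*y - x^2*z - 2*z^3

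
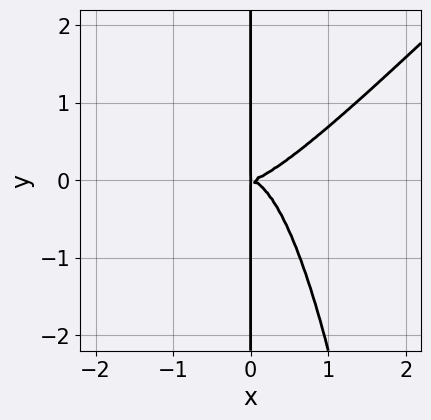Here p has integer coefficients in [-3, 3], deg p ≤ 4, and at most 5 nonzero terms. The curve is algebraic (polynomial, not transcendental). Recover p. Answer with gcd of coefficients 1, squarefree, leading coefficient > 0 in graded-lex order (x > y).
3*x^4 - 3*x^3*y - 2*x*y^2

1. Degree: a generic line meets the curve in up to 4 points, so deg p = 4.
2. Checking where it meets the axes: the visible y-axis segment lies entirely on the curve.
3. Solving for integer coefficients yields p as stated.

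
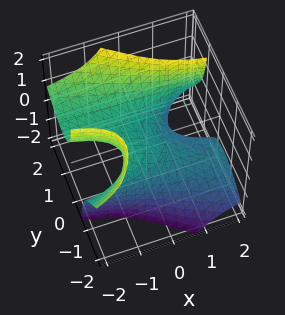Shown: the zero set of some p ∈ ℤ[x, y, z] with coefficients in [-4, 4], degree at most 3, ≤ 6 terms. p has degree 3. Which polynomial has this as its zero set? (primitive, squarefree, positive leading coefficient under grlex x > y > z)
Degree: a generic line meets the surface in up to 3 points, so deg p = 3.
Reading off the gridlines: it meets the z-axis at z = 0 (among the integer gridlines); it meets the y-axis at y = 0 (among the integer gridlines); one x-axis crossing is at x = 0.
Fitting integer coefficients to these (and the overall shape) gives p.

2*x*y*z + y^3 - x - 2*z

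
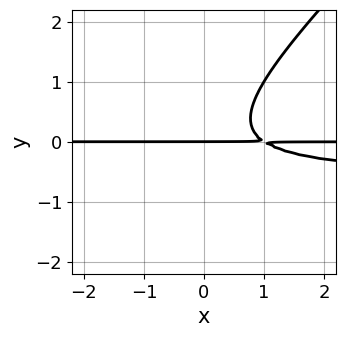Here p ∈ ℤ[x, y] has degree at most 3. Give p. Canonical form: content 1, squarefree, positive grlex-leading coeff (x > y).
(a) Degree: the shape is more complex than any degree-2 curve, so deg p = 3.
(b) Reading off the gridlines: every point of the x-axis in the box is on the curve; it crosses the y-axis at the gridline y = 0.
(c) Together with the visible shape, these determine p as stated.

3*x*y^2 - 3*y^3 + 2*x*y - 2*y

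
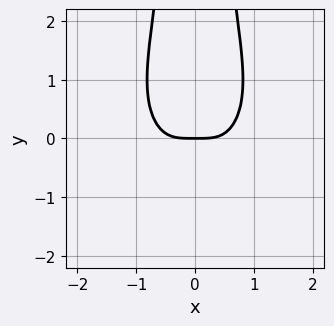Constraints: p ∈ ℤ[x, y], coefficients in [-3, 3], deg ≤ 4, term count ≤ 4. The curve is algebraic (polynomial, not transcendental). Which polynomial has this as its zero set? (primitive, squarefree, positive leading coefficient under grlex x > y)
3*x^4 + 2*x^2*y^2 - x^2*y - 2*y

First, deg p = 4. No degree-3 curve has this shape.
Next, symmetries: the x ↦ −x reflection is a symmetry, so x appears only in even powers.
Then, checking where it meets the axes: one y-axis crossing is at y = 0; one x-axis crossing is at x = 0.
Finally, matching integer coefficients to the picture gives p.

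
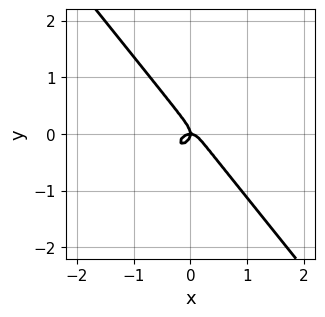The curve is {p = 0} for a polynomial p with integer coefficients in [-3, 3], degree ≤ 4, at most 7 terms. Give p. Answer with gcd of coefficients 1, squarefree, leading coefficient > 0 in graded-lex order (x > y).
3*x^3 - x^2*y + x*y^2 + 3*y^3 + x*y

Degree: a generic line meets the curve in up to 3 points, so deg p = 3.
Against the integer gridlines: one x-axis crossing is at x = 0; it crosses the y-axis at the gridline y = 0.
Putting this together gives p.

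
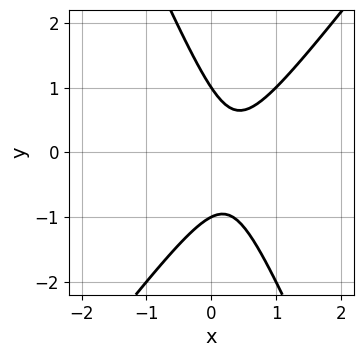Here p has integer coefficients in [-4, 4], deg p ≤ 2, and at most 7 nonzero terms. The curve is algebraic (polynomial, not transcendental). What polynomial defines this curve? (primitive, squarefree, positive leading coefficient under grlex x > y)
(a) Degree: the shape is more complex than any degree-1 curve, so deg p = 2.
(b) From the axis intercepts and sections: no x-intercept at any integer in the box; the y-axis gridline crossings are at y ∈ {-1, 1}.
(c) Solving for integer coefficients yields p as stated.

3*x^2 - x*y - y^2 - 2*x + 1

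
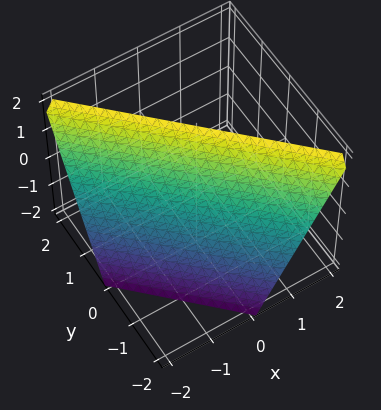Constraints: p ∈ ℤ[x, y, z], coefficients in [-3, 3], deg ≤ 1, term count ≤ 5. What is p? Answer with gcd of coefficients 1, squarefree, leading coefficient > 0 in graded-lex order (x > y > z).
First, deg p = 1.
Next, checking where it meets the axes: it crosses the x-axis at the gridline x = -1; it meets the y-axis at y = -1 (among the integer gridlines); one z-axis crossing is at z = 2.
Finally, assembling these constraints gives the stated polynomial.

2*x + 2*y - z + 2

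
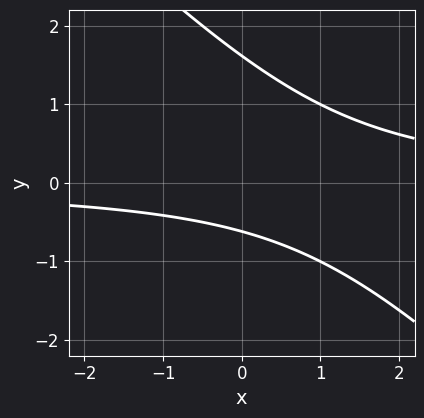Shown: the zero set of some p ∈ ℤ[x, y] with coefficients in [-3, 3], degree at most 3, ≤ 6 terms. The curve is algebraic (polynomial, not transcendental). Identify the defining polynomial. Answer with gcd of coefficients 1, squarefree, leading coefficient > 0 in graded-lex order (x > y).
x*y + y^2 - y - 1

1. The degree is 2 — no degree-1 curve has this shape.
2. Checking where it meets the axes: it misses every integer gridline on the x-axis.
3. These observations pin down the coefficients.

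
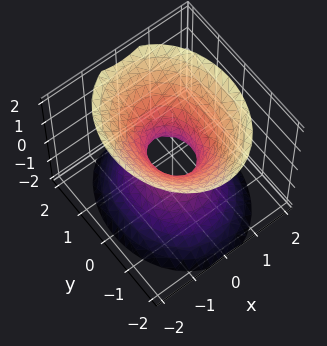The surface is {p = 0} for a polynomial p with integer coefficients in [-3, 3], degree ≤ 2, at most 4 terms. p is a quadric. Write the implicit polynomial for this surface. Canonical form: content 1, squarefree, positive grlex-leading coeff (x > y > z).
3*x^2 + 2*y^2 - 2*z^2 - 1

First, degree: one connected sheet with a waist; a quadric, so deg p = 2.
Next, symmetries: mirror symmetry y ↦ −y ⇒ only even powers of y; mirror symmetry z ↦ −z ⇒ only even powers of z; it's symmetric under x → −x, forcing even powers of x.
Then, from the axis intercepts and sections: the surface avoids every integer z-axis point in the box.
Finally, solving for integer coefficients yields p as stated.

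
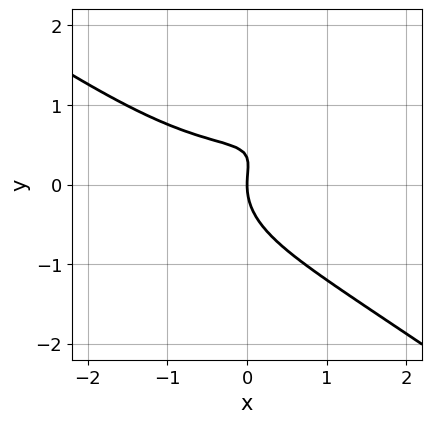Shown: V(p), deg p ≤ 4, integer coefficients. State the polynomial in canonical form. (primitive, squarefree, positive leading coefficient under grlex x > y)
x^3 + 3*y^3 - 3*x*y - y^2 + 2*x

1. The degree is 3 — a generic line meets the curve in up to 3 points.
2. Reading off the gridlines: one y-axis crossing is at y = 0; it crosses the x-axis at the gridline x = 0.
3. Assembling these constraints gives the stated polynomial.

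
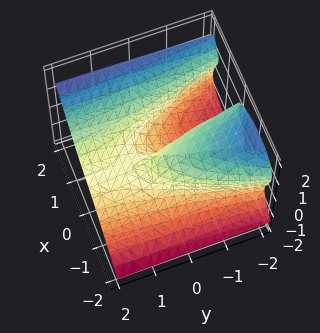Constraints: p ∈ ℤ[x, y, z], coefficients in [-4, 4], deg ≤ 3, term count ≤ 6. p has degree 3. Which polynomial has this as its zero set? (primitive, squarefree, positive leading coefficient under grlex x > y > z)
x^3 - 2*z^3 + x*y - y*z - x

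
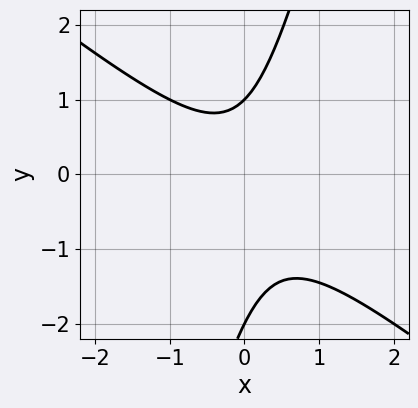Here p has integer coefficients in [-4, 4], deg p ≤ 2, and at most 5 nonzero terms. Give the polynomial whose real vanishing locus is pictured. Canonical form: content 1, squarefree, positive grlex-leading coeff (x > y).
1. The degree is 2 — the shape is more complex than any degree-1 curve.
2. From the visible intercepts: the y-axis gridline crossings are at y ∈ {-2, 1}; no x-intercept at any integer in the box.
3. Together with the visible shape, these determine p as stated.

3*x^2 + 3*x*y - y^2 - y + 2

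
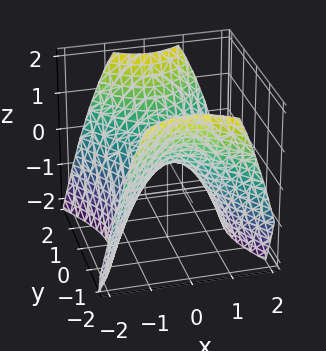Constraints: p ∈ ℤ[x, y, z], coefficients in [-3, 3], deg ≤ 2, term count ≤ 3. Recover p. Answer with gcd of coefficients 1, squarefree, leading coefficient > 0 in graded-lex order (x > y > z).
3*x^2 - 2*y^2 + 3*z

(a) deg p = 2. A hyperbolic paraboloid; a quadric.
(b) Symmetries: mirror symmetry x ↦ −x ⇒ only even powers of x; it's symmetric under y → −y, forcing even powers of y.
(c) Observable constraints: one x-axis crossing is at x = 0; it crosses the y-axis at the gridline y = 0.
(d) Solving for integer coefficients yields p as stated.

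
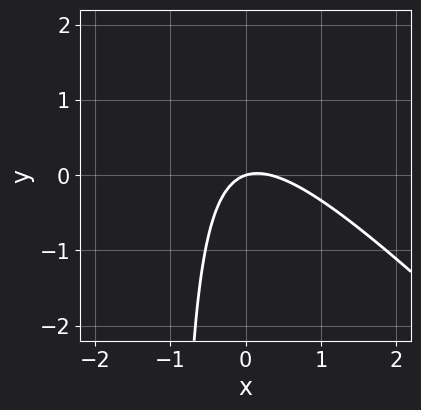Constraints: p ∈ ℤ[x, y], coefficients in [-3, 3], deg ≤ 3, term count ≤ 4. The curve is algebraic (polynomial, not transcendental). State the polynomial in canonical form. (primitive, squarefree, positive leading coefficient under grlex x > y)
3*x^2 + 3*x*y - x + 3*y

(a) The degree is 2 — no degree-1 curve has this shape.
(b) Observable constraints: it crosses the y-axis at the gridline y = 0; it crosses the x-axis at the gridline x = 0.
(c) Assembling these constraints gives the stated polynomial.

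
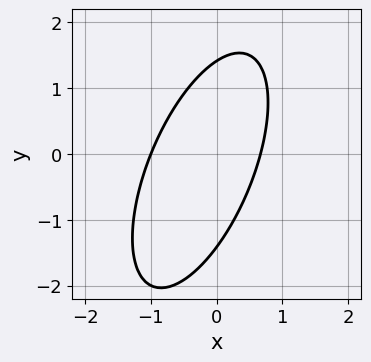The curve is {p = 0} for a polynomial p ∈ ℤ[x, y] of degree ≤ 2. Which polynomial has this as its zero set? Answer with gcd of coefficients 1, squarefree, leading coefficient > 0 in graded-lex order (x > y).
deg p = 2.
Reading off the gridlines: one x-axis crossing is at x = -1.
These observations pin down the coefficients.

3*x^2 - 2*x*y + y^2 + x - 2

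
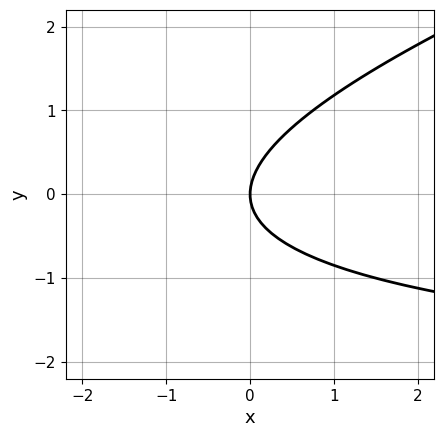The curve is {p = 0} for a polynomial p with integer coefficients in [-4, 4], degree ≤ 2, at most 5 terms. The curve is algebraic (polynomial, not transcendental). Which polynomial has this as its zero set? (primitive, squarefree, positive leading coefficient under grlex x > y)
x*y - 3*y^2 + 3*x

First, the degree is 2 — a generic line meets the curve in up to 2 points.
Next, from the visible intercepts: one y-axis crossing is at y = 0; it meets the x-axis at x = 0 (among the integer gridlines).
Finally, together with the visible shape, these determine p as stated.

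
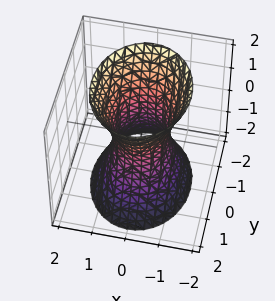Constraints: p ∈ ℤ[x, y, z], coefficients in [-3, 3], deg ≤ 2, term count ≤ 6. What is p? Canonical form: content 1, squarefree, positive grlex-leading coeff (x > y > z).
(a) deg p = 2. An hourglass — one-sheet hyperboloid; a quadric.
(b) Symmetries: mirror symmetry z ↦ −z ⇒ only even powers of z; it's symmetric under y → −y, forcing even powers of y; mirror symmetry x ↦ −x ⇒ only even powers of x.
(c) From the axis intercepts and sections: among the integer gridlines, it crosses the y-axis at y ∈ {-1, 1}; it misses every integer gridline on the z-axis.
(d) Putting this together gives p.

3*x^2 + 2*y^2 - z^2 - 2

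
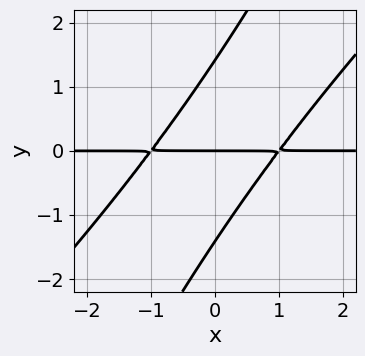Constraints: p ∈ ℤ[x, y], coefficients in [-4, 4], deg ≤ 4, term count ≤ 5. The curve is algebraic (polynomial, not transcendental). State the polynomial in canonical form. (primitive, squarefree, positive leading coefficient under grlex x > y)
2*x^2*y - 3*x*y^2 + y^3 - 2*y

The degree is 3 — the shape is more complex than any degree-2 curve.
Reading off the gridlines: it meets the y-axis at y = 0 (among the integer gridlines); the visible x-axis segment lies entirely on the curve.
Together with the visible shape, these determine p as stated.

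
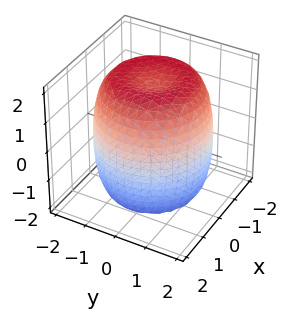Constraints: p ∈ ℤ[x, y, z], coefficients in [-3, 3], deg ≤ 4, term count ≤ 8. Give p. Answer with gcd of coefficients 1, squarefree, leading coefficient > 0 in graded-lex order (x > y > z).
(a) Degree: no degree-3 surface has this shape, so deg p = 4.
(b) Symmetries: the surface is invariant under rotation about z: p = q(x² + y², z).
(c) From the axis intercepts and sections: a circular section at z = -1 has radius between 1 and 2.
(d) These observations pin down the coefficients.

x^4 + 2*x^2*y^2 + y^4 - 2*x^2 - 2*y^2 + z^2 - 3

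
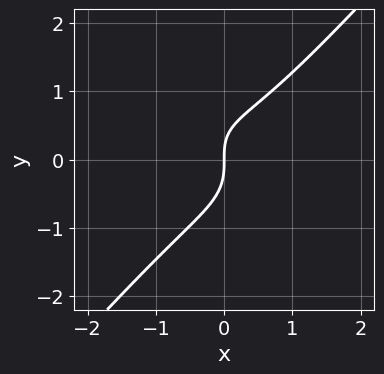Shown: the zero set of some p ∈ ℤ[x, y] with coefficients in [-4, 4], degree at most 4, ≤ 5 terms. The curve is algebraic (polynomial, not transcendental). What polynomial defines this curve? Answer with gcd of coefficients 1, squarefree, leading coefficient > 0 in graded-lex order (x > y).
deg p = 3. No degree-2 curve has this shape.
Checking where it meets the axes: it crosses the x-axis at the gridline x = 0; it meets the y-axis at y = 0 (among the integer gridlines).
The integer polynomial consistent with all of this is the stated p.

2*x^3 + 2*x^2*y - 3*y^3 - x*y + 3*x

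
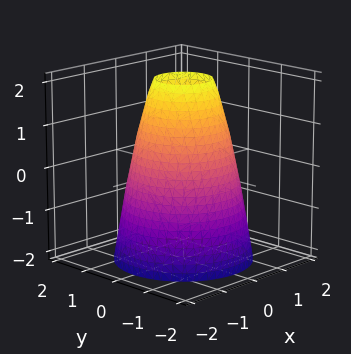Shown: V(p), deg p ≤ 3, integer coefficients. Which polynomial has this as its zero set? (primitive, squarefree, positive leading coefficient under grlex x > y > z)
First, deg p = 2. A generic line meets the surface in up to 2 points.
Then, by symmetry, the surface is invariant under rotation about z: p = q(x² + y², z).
Next, from the axis intercepts and sections: a circular section at z = 1 has radius exactly 1; the surface avoids every integer z-axis point in the box.
Finally, matching integer coefficients to the picture gives p.

2*x^2 + 2*y^2 + z - 3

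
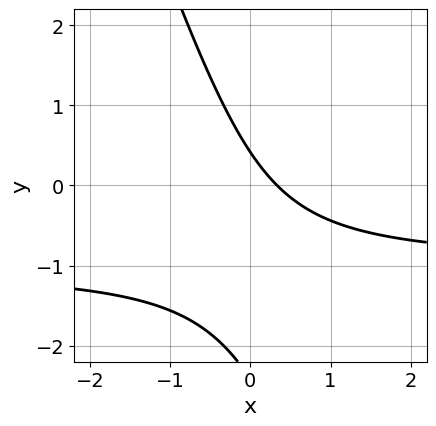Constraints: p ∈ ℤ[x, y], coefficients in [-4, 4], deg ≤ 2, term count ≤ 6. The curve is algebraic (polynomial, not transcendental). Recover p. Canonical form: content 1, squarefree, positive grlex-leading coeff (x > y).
3*x*y + y^2 + 3*x + 2*y - 1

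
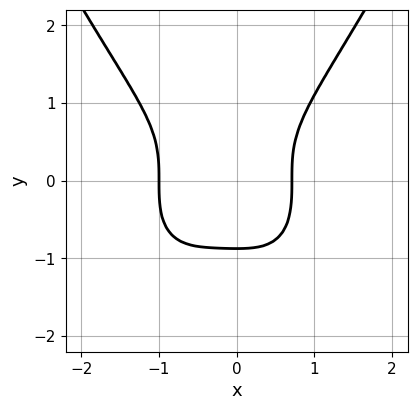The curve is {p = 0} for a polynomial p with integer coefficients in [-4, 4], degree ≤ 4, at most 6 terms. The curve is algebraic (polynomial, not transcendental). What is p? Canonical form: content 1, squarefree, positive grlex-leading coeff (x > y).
3*x^4 + 2*x^3 - 3*y^3 + x^2 - 2

The degree is 4 — no degree-3 curve has this shape.
Against the integer gridlines: one x-axis crossing is at x = -1.
Putting this together gives p.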